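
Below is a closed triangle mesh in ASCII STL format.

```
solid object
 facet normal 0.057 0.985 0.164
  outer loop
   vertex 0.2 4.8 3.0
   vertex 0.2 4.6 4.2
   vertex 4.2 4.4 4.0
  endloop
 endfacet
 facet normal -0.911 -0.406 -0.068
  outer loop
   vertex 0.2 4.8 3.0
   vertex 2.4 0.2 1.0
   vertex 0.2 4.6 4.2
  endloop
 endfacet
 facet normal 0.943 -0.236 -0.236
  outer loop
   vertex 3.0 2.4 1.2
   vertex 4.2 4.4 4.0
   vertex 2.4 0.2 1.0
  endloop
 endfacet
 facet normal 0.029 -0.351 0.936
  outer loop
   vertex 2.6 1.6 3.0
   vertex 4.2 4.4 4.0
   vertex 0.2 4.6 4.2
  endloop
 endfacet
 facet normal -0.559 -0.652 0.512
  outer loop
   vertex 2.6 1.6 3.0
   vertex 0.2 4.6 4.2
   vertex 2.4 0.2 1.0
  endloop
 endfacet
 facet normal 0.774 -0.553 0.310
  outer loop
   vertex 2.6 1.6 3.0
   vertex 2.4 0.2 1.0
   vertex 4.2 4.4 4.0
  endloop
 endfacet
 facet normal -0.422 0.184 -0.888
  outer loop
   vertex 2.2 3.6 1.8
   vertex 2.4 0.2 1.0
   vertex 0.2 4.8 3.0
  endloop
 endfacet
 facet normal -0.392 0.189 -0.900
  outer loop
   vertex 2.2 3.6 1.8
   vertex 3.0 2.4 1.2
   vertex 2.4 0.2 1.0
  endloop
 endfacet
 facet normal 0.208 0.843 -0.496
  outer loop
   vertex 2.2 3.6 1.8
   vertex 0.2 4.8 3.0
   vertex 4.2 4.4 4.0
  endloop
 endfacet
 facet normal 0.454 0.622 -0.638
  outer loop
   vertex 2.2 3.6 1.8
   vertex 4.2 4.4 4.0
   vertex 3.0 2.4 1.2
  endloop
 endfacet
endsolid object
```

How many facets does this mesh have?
10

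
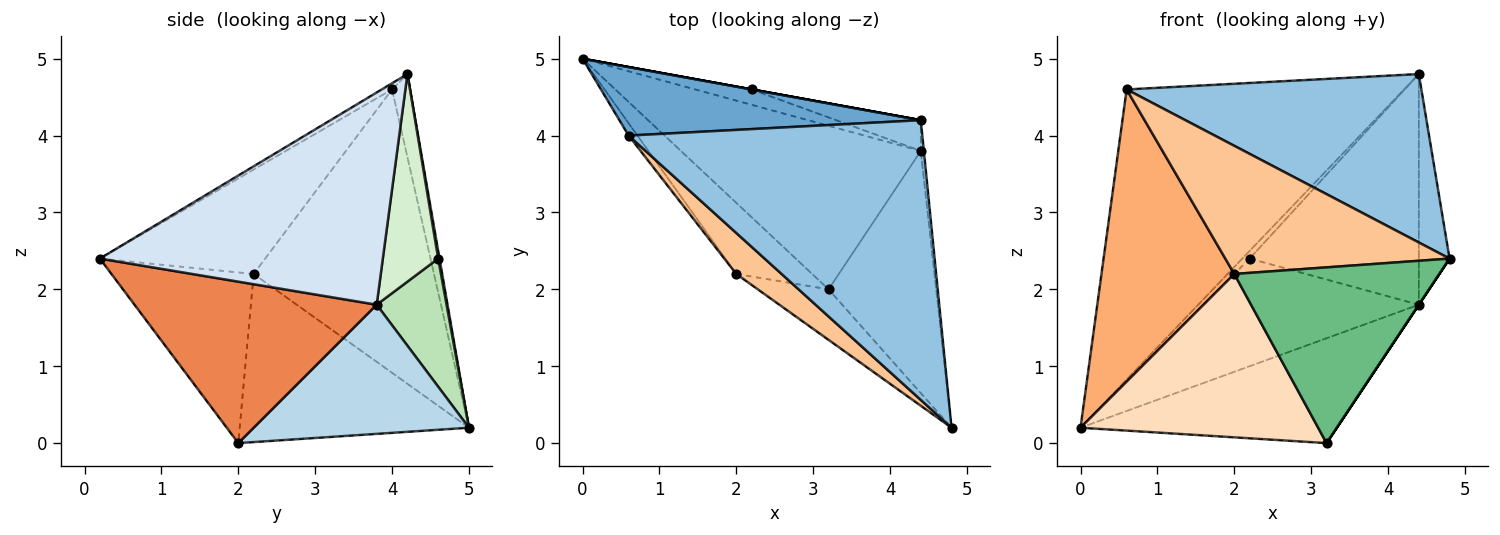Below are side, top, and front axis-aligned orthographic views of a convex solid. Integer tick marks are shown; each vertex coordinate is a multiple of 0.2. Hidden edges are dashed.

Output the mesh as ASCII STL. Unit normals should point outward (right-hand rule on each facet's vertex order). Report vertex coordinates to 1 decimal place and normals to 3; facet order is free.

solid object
 facet normal -0.063 0.971 0.229
  outer loop
   vertex 0.6 4.0 4.6
   vertex 4.4 4.2 4.8
   vertex 0.0 5.0 0.2
  endloop
 endfacet
 facet normal -0.018 -0.516 0.857
  outer loop
   vertex 0.6 4.0 4.6
   vertex 4.8 0.2 2.4
   vertex 4.4 4.2 4.8
  endloop
 endfacet
 facet normal 0.413 0.492 -0.767
  outer loop
   vertex 4.4 3.8 1.8
   vertex 3.2 2.0 0.0
   vertex 0.0 5.0 0.2
  endloop
 endfacet
 facet normal 0.994 0.108 -0.014
  outer loop
   vertex 4.4 3.8 1.8
   vertex 4.4 4.2 4.8
   vertex 4.8 0.2 2.4
  endloop
 endfacet
 facet normal 0.832 0.000 -0.555
  outer loop
   vertex 4.4 3.8 1.8
   vertex 4.8 0.2 2.4
   vertex 3.2 2.0 0.0
  endloop
 endfacet
 facet normal -0.805 -0.593 -0.025
  outer loop
   vertex 2.0 2.2 2.2
   vertex 0.6 4.0 4.6
   vertex 0.0 5.0 0.2
  endloop
 endfacet
 facet normal -0.575 -0.779 0.249
  outer loop
   vertex 2.0 2.2 2.2
   vertex 4.8 0.2 2.4
   vertex 0.6 4.0 4.6
  endloop
 endfacet
 facet normal -0.663 -0.687 -0.299
  outer loop
   vertex 2.0 2.2 2.2
   vertex 0.0 5.0 0.2
   vertex 3.2 2.0 0.0
  endloop
 endfacet
 facet normal -0.555 -0.800 -0.230
  outer loop
   vertex 2.0 2.2 2.2
   vertex 3.2 2.0 0.0
   vertex 4.8 0.2 2.4
  endloop
 endfacet
 facet normal 0.179 0.984 0.000
  outer loop
   vertex 2.2 4.6 2.4
   vertex 0.0 5.0 0.2
   vertex 4.4 4.2 4.8
  endloop
 endfacet
 facet normal 0.306 0.942 -0.135
  outer loop
   vertex 2.2 4.6 2.4
   vertex 4.4 3.8 1.8
   vertex 0.0 5.0 0.2
  endloop
 endfacet
 facet normal 0.309 0.943 -0.126
  outer loop
   vertex 2.2 4.6 2.4
   vertex 4.4 4.2 4.8
   vertex 4.4 3.8 1.8
  endloop
 endfacet
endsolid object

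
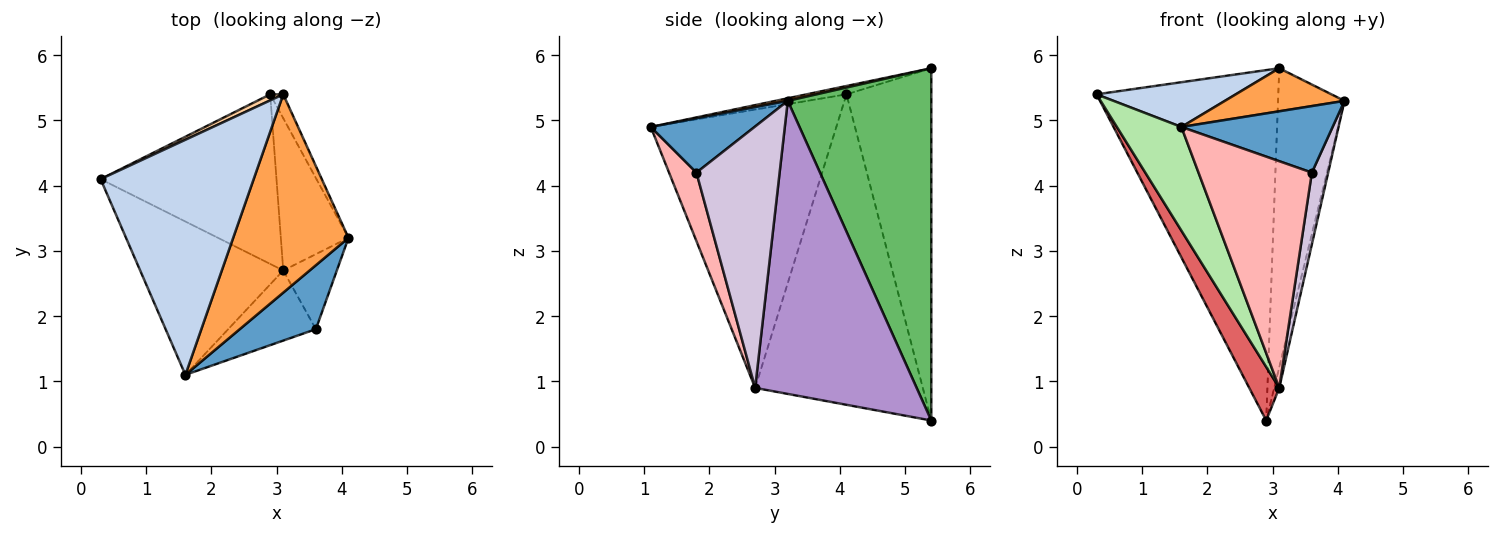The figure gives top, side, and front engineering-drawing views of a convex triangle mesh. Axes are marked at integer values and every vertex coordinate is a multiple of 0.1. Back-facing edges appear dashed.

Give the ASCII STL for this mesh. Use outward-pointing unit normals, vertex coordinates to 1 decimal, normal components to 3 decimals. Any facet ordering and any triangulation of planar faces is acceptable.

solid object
 facet normal 0.444 -0.646 0.621
  outer loop
   vertex 3.6 1.8 4.2
   vertex 4.1 3.2 5.3
   vertex 1.6 1.1 4.9
  endloop
 endfacet
 facet normal -0.053 -0.187 0.981
  outer loop
   vertex 3.1 5.4 5.8
   vertex 0.3 4.1 5.4
   vertex 1.6 1.1 4.9
  endloop
 endfacet
 facet normal 0.022 -0.212 0.977
  outer loop
   vertex 3.1 5.4 5.8
   vertex 1.6 1.1 4.9
   vertex 4.1 3.2 5.3
  endloop
 endfacet
 facet normal -0.423 0.906 0.016
  outer loop
   vertex 3.1 5.4 5.8
   vertex 2.9 5.4 0.4
   vertex 0.3 4.1 5.4
  endloop
 endfacet
 facet normal 0.907 0.420 -0.034
  outer loop
   vertex 3.1 5.4 5.8
   vertex 4.1 3.2 5.3
   vertex 2.9 5.4 0.4
  endloop
 endfacet
 facet normal -0.850 -0.295 -0.437
  outer loop
   vertex 3.1 2.7 0.9
   vertex 1.6 1.1 4.9
   vertex 0.3 4.1 5.4
  endloop
 endfacet
 facet normal -0.860 -0.154 -0.487
  outer loop
   vertex 3.1 2.7 0.9
   vertex 0.3 4.1 5.4
   vertex 2.9 5.4 0.4
  endloop
 endfacet
 facet normal 0.225 -0.931 -0.288
  outer loop
   vertex 3.1 2.7 0.9
   vertex 3.6 1.8 4.2
   vertex 1.6 1.1 4.9
  endloop
 endfacet
 facet normal 0.974 0.031 -0.225
  outer loop
   vertex 3.1 2.7 0.9
   vertex 2.9 5.4 0.4
   vertex 4.1 3.2 5.3
  endloop
 endfacet
 facet normal 0.962 -0.189 -0.197
  outer loop
   vertex 3.1 2.7 0.9
   vertex 4.1 3.2 5.3
   vertex 3.6 1.8 4.2
  endloop
 endfacet
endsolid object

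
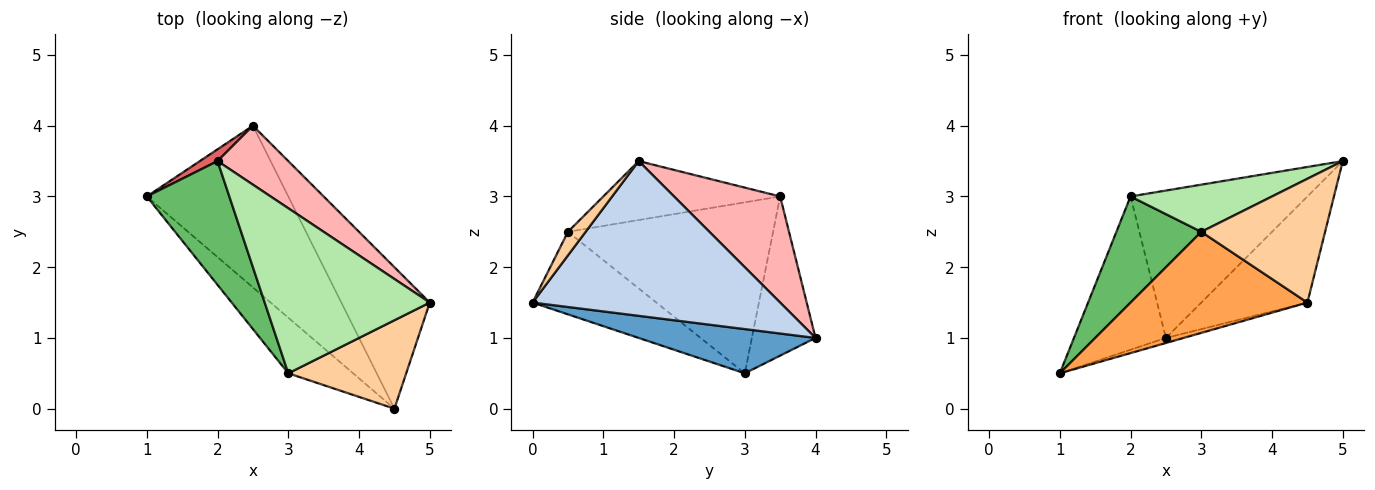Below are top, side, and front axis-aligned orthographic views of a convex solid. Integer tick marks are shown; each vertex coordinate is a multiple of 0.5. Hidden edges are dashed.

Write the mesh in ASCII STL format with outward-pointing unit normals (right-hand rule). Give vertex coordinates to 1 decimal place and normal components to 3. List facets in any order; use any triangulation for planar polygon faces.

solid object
 facet normal 0.298 0.030 -0.954
  outer loop
   vertex 2.5 4.0 1.0
   vertex 4.5 0.0 1.5
   vertex 1.0 3.0 0.5
  endloop
 endfacet
 facet normal 0.814 0.349 -0.465
  outer loop
   vertex 2.5 4.0 1.0
   vertex 5.0 1.5 3.5
   vertex 4.5 0.0 1.5
  endloop
 endfacet
 facet normal -0.523 -0.747 -0.411
  outer loop
   vertex 3.0 0.5 2.5
   vertex 1.0 3.0 0.5
   vertex 4.5 0.0 1.5
  endloop
 endfacet
 facet normal 0.115 -0.808 0.577
  outer loop
   vertex 3.0 0.5 2.5
   vertex 4.5 0.0 1.5
   vertex 5.0 1.5 3.5
  endloop
 endfacet
 facet normal -0.844 -0.349 0.407
  outer loop
   vertex 2.0 3.5 3.0
   vertex 1.0 3.0 0.5
   vertex 3.0 0.5 2.5
  endloop
 endfacet
 facet normal -0.325 -0.260 0.909
  outer loop
   vertex 2.0 3.5 3.0
   vertex 3.0 0.5 2.5
   vertex 5.0 1.5 3.5
  endloop
 endfacet
 facet normal -0.568 0.821 0.063
  outer loop
   vertex 2.0 3.5 3.0
   vertex 2.5 4.0 1.0
   vertex 1.0 3.0 0.5
  endloop
 endfacet
 facet normal 0.487 0.811 0.324
  outer loop
   vertex 2.0 3.5 3.0
   vertex 5.0 1.5 3.5
   vertex 2.5 4.0 1.0
  endloop
 endfacet
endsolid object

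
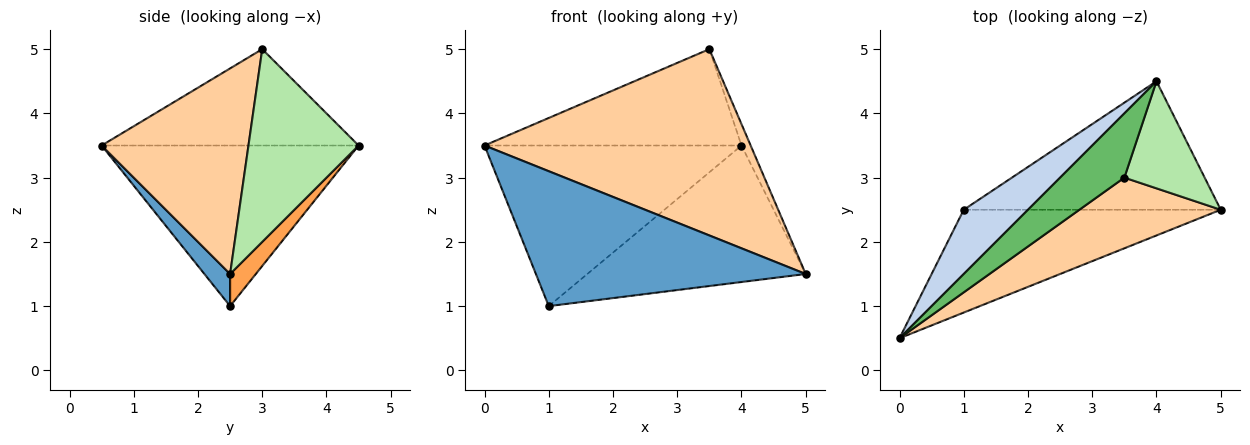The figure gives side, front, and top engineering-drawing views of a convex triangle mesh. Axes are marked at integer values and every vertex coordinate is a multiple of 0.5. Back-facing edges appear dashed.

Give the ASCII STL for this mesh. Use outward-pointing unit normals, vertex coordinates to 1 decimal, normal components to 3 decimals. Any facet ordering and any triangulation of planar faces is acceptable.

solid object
 facet normal 0.076 -0.793 -0.604
  outer loop
   vertex 1.0 2.5 1.0
   vertex 5.0 2.5 1.5
   vertex 0.0 0.5 3.5
  endloop
 endfacet
 facet normal -0.680 0.680 0.272
  outer loop
   vertex 1.0 2.5 1.0
   vertex 0.0 0.5 3.5
   vertex 4.0 4.5 3.5
  endloop
 endfacet
 facet normal 0.085 0.726 -0.683
  outer loop
   vertex 1.0 2.5 1.0
   vertex 4.0 4.5 3.5
   vertex 5.0 2.5 1.5
  endloop
 endfacet
 facet normal 0.458 -0.831 0.315
  outer loop
   vertex 3.5 3.0 5.0
   vertex 0.0 0.5 3.5
   vertex 5.0 2.5 1.5
  endloop
 endfacet
 facet normal -0.640 0.640 0.426
  outer loop
   vertex 3.5 3.0 5.0
   vertex 4.0 4.5 3.5
   vertex 0.0 0.5 3.5
  endloop
 endfacet
 facet normal 0.920 0.077 0.383
  outer loop
   vertex 3.5 3.0 5.0
   vertex 5.0 2.5 1.5
   vertex 4.0 4.5 3.5
  endloop
 endfacet
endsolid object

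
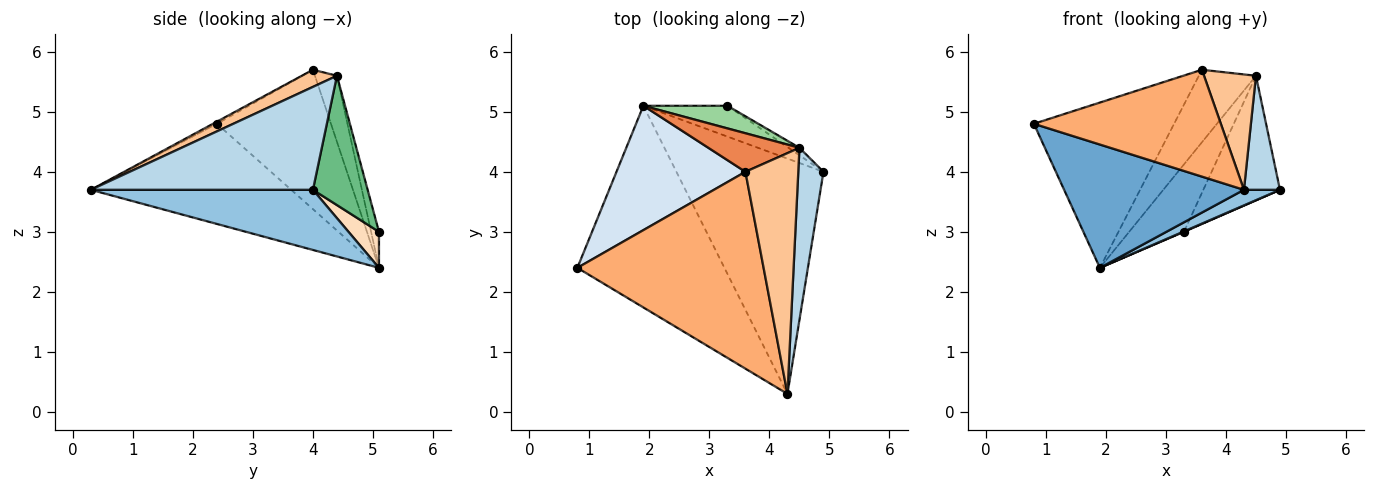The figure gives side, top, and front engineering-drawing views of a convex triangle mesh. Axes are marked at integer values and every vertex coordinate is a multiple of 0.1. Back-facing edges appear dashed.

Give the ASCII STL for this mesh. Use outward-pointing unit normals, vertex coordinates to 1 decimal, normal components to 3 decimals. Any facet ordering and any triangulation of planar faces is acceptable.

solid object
 facet normal -0.502 -0.451 -0.738
  outer loop
   vertex 1.9 5.1 2.4
   vertex 4.3 0.3 3.7
   vertex 0.8 2.4 4.8
  endloop
 endfacet
 facet normal 0.378 -0.061 -0.924
  outer loop
   vertex 1.9 5.1 2.4
   vertex 4.9 4.0 3.7
   vertex 4.3 0.3 3.7
  endloop
 endfacet
 facet normal 0.960 -0.156 0.235
  outer loop
   vertex 4.5 4.4 5.6
   vertex 4.3 0.3 3.7
   vertex 4.9 4.0 3.7
  endloop
 endfacet
 facet normal -0.545 0.670 0.504
  outer loop
   vertex 3.6 4.0 5.7
   vertex 1.9 5.1 2.4
   vertex 0.8 2.4 4.8
  endloop
 endfacet
 facet normal -0.322 0.836 0.445
  outer loop
   vertex 3.6 4.0 5.7
   vertex 4.5 4.4 5.6
   vertex 1.9 5.1 2.4
  endloop
 endfacet
 facet normal -0.010 -0.477 0.879
  outer loop
   vertex 3.6 4.0 5.7
   vertex 0.8 2.4 4.8
   vertex 4.3 0.3 3.7
  endloop
 endfacet
 facet normal 0.281 -0.415 0.866
  outer loop
   vertex 3.6 4.0 5.7
   vertex 4.3 0.3 3.7
   vertex 4.5 4.4 5.6
  endloop
 endfacet
 facet normal 0.394 -0.012 -0.919
  outer loop
   vertex 3.3 5.1 3.0
   vertex 4.9 4.0 3.7
   vertex 1.9 5.1 2.4
  endloop
 endfacet
 facet normal 0.580 0.813 -0.049
  outer loop
   vertex 3.3 5.1 3.0
   vertex 4.5 4.4 5.6
   vertex 4.9 4.0 3.7
  endloop
 endfacet
 facet normal -0.135 0.939 0.315
  outer loop
   vertex 3.3 5.1 3.0
   vertex 1.9 5.1 2.4
   vertex 4.5 4.4 5.6
  endloop
 endfacet
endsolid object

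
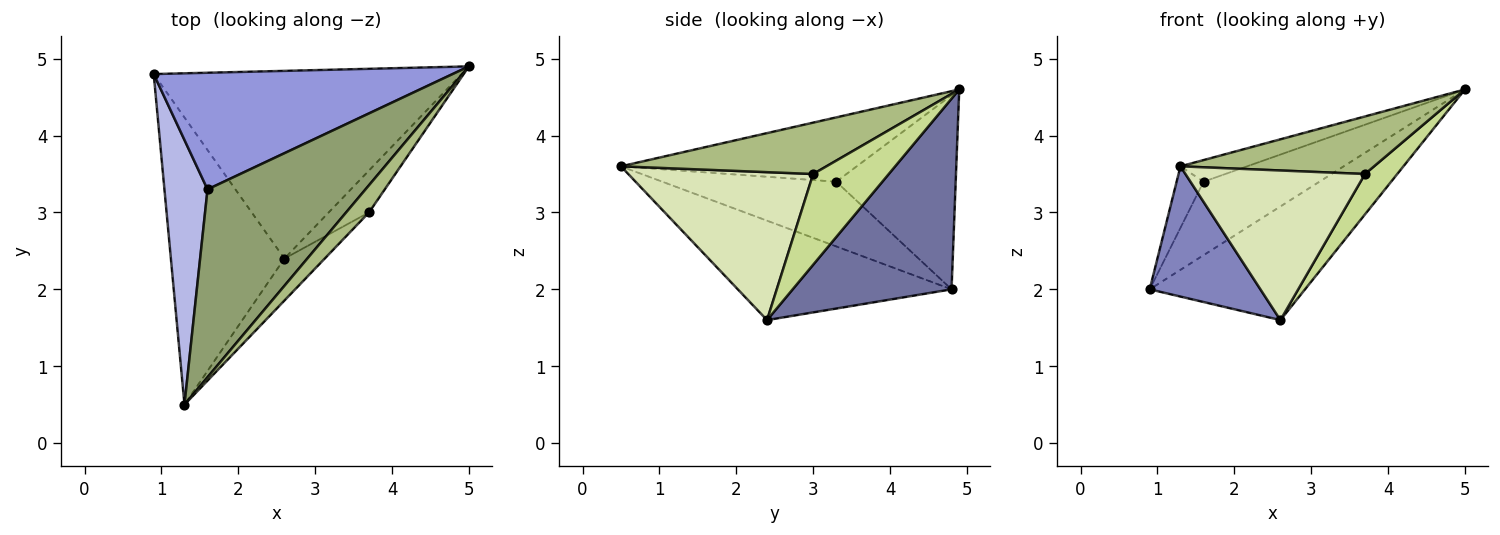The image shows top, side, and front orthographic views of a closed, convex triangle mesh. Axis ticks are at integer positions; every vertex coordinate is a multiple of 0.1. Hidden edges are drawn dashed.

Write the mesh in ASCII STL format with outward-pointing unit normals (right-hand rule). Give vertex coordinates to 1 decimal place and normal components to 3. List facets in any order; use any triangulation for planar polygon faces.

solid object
 facet normal 0.468 0.458 -0.756
  outer loop
   vertex 2.6 2.4 1.6
   vertex 0.9 4.8 2.0
   vertex 5.0 4.9 4.6
  endloop
 endfacet
 facet normal -0.623 -0.323 -0.712
  outer loop
   vertex 2.6 2.4 1.6
   vertex 1.3 0.5 3.6
   vertex 0.9 4.8 2.0
  endloop
 endfacet
 facet normal -0.482 0.467 0.741
  outer loop
   vertex 1.6 3.3 3.4
   vertex 5.0 4.9 4.6
   vertex 0.9 4.8 2.0
  endloop
 endfacet
 facet normal -0.826 0.128 0.550
  outer loop
   vertex 1.6 3.3 3.4
   vertex 0.9 4.8 2.0
   vertex 1.3 0.5 3.6
  endloop
 endfacet
 facet normal -0.375 0.106 0.921
  outer loop
   vertex 1.6 3.3 3.4
   vertex 1.3 0.5 3.6
   vertex 5.0 4.9 4.6
  endloop
 endfacet
 facet normal 0.692 -0.652 0.308
  outer loop
   vertex 3.7 3.0 3.5
   vertex 5.0 4.9 4.6
   vertex 1.3 0.5 3.6
  endloop
 endfacet
 facet normal 0.851 -0.364 -0.378
  outer loop
   vertex 3.7 3.0 3.5
   vertex 2.6 2.4 1.6
   vertex 5.0 4.9 4.6
  endloop
 endfacet
 facet normal 0.704 -0.684 -0.192
  outer loop
   vertex 3.7 3.0 3.5
   vertex 1.3 0.5 3.6
   vertex 2.6 2.4 1.6
  endloop
 endfacet
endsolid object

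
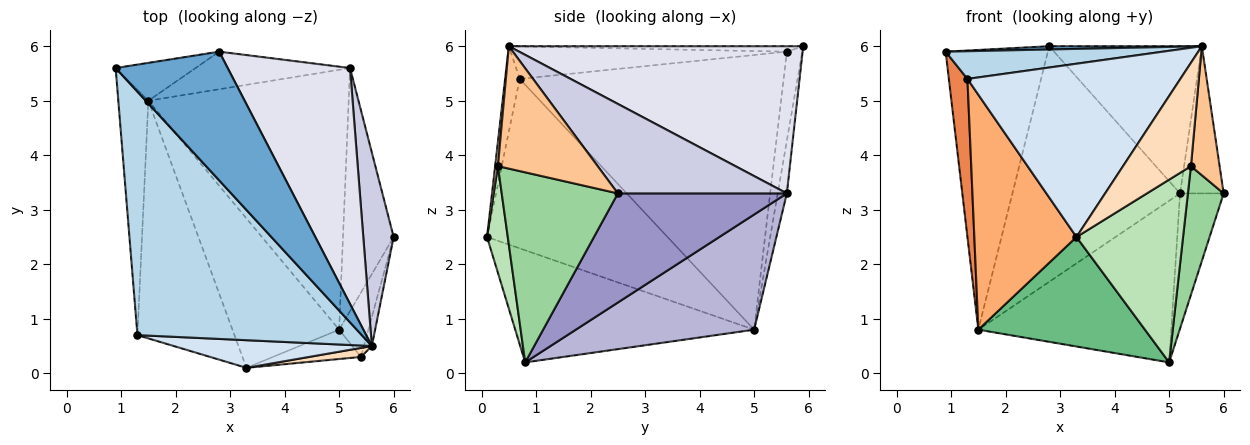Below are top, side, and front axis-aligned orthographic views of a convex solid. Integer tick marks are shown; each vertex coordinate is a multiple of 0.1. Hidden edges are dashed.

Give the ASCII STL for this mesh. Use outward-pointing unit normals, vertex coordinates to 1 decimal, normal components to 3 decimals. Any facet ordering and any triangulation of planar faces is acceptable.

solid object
 facet normal -0.049 -0.025 0.999
  outer loop
   vertex 2.8 5.9 6.0
   vertex 0.9 5.6 5.9
   vertex 5.6 0.5 6.0
  endloop
 endfacet
 facet normal -0.148 0.980 -0.133
  outer loop
   vertex 2.8 5.9 6.0
   vertex 1.5 5.0 0.8
   vertex 0.9 5.6 5.9
  endloop
 endfacet
 facet normal -0.142 -0.112 0.983
  outer loop
   vertex 1.3 0.7 5.4
   vertex 5.6 0.5 6.0
   vertex 0.9 5.6 5.9
  endloop
 endfacet
 facet normal -0.068 -0.985 0.157
  outer loop
   vertex 1.3 0.7 5.4
   vertex 3.3 0.1 2.5
   vertex 5.6 0.5 6.0
  endloop
 endfacet
 facet normal -0.992 -0.070 -0.108
  outer loop
   vertex 1.3 0.7 5.4
   vertex 0.9 5.6 5.9
   vertex 1.5 5.0 0.8
  endloop
 endfacet
 facet normal -0.779 -0.441 -0.446
  outer loop
   vertex 1.3 0.7 5.4
   vertex 1.5 5.0 0.8
   vertex 3.3 0.1 2.5
  endloop
 endfacet
 facet normal 0.959 -0.276 -0.062
  outer loop
   vertex 5.4 0.3 3.8
   vertex 6.0 2.5 3.3
   vertex 5.6 0.5 6.0
  endloop
 endfacet
 facet normal 0.041 -0.995 0.087
  outer loop
   vertex 5.4 0.3 3.8
   vertex 5.6 0.5 6.0
   vertex 3.3 0.1 2.5
  endloop
 endfacet
 facet normal -0.647 -0.451 -0.615
  outer loop
   vertex 5.0 0.8 0.2
   vertex 3.3 0.1 2.5
   vertex 1.5 5.0 0.8
  endloop
 endfacet
 facet normal 0.946 -0.291 -0.145
  outer loop
   vertex 5.0 0.8 0.2
   vertex 6.0 2.5 3.3
   vertex 5.4 0.3 3.8
  endloop
 endfacet
 facet normal 0.189 -0.970 -0.156
  outer loop
   vertex 5.0 0.8 0.2
   vertex 5.4 0.3 3.8
   vertex 3.3 0.1 2.5
  endloop
 endfacet
 facet normal -0.054 0.986 -0.157
  outer loop
   vertex 5.2 5.6 3.3
   vertex 1.5 5.0 0.8
   vertex 2.8 5.9 6.0
  endloop
 endfacet
 facet normal 0.883 0.228 -0.410
  outer loop
   vertex 5.2 5.6 3.3
   vertex 6.0 2.5 3.3
   vertex 5.0 0.8 0.2
  endloop
 endfacet
 facet normal 0.439 0.475 -0.763
  outer loop
   vertex 5.2 5.6 3.3
   vertex 5.0 0.8 0.2
   vertex 1.5 5.0 0.8
  endloop
 endfacet
 facet normal 0.920 0.237 0.312
  outer loop
   vertex 5.2 5.6 3.3
   vertex 5.6 0.5 6.0
   vertex 6.0 2.5 3.3
  endloop
 endfacet
 facet normal 0.714 0.370 0.594
  outer loop
   vertex 5.2 5.6 3.3
   vertex 2.8 5.9 6.0
   vertex 5.6 0.5 6.0
  endloop
 endfacet
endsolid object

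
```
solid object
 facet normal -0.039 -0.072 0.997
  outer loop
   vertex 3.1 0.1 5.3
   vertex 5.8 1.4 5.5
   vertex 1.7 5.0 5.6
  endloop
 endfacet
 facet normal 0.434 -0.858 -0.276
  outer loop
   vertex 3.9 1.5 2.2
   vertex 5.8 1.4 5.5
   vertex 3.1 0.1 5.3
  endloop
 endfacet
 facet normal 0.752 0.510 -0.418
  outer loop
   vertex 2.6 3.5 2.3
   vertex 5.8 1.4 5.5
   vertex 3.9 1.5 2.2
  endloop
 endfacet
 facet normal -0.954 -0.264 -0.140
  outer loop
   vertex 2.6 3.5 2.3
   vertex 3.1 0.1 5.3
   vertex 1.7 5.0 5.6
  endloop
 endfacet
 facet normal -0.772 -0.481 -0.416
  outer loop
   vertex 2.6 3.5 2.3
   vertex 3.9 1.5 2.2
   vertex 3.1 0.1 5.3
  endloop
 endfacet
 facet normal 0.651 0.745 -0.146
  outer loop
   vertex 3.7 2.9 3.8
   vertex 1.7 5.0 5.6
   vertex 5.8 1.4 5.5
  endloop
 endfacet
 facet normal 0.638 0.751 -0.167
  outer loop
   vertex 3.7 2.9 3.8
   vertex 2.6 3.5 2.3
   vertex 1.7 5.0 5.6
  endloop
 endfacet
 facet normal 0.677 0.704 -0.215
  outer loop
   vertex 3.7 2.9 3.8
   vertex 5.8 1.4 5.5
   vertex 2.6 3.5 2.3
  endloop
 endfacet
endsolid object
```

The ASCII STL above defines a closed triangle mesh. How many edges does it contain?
12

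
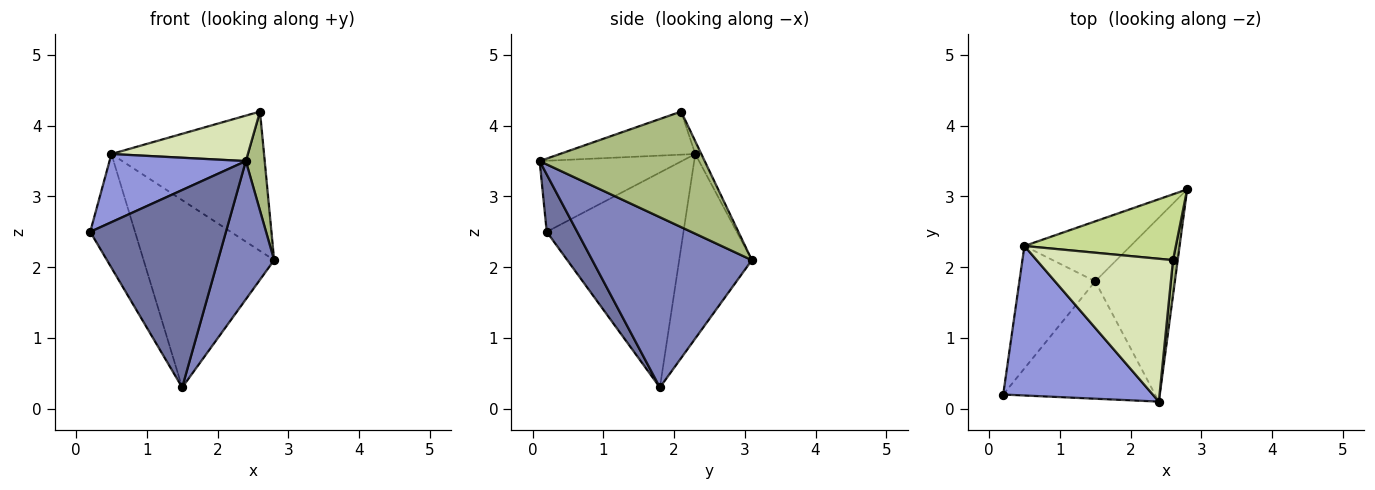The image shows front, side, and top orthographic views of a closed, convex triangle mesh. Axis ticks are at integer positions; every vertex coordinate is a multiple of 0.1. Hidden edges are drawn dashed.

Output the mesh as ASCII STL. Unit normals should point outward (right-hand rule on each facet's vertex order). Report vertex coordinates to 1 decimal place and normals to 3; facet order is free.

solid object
 facet normal 0.190 -0.844 -0.502
  outer loop
   vertex 1.5 1.8 0.3
   vertex 2.4 0.1 3.5
   vertex 0.2 0.2 2.5
  endloop
 endfacet
 facet normal 0.863 -0.304 -0.404
  outer loop
   vertex 1.5 1.8 0.3
   vertex 2.8 3.1 2.1
   vertex 2.4 0.1 3.5
  endloop
 endfacet
 facet normal -0.397 -0.381 0.835
  outer loop
   vertex 0.5 2.3 3.6
   vertex 0.2 0.2 2.5
   vertex 2.4 0.1 3.5
  endloop
 endfacet
 facet normal -0.901 0.295 -0.318
  outer loop
   vertex 0.5 2.3 3.6
   vertex 1.5 1.8 0.3
   vertex 0.2 0.2 2.5
  endloop
 endfacet
 facet normal -0.468 0.841 -0.269
  outer loop
   vertex 0.5 2.3 3.6
   vertex 2.8 3.1 2.1
   vertex 1.5 1.8 0.3
  endloop
 endfacet
 facet normal 0.993 -0.113 0.041
  outer loop
   vertex 2.6 2.1 4.2
   vertex 2.4 0.1 3.5
   vertex 2.8 3.1 2.1
  endloop
 endfacet
 facet normal -0.036 0.904 0.427
  outer loop
   vertex 2.6 2.1 4.2
   vertex 2.8 3.1 2.1
   vertex 0.5 2.3 3.6
  endloop
 endfacet
 facet normal -0.288 -0.291 0.912
  outer loop
   vertex 2.6 2.1 4.2
   vertex 0.5 2.3 3.6
   vertex 2.4 0.1 3.5
  endloop
 endfacet
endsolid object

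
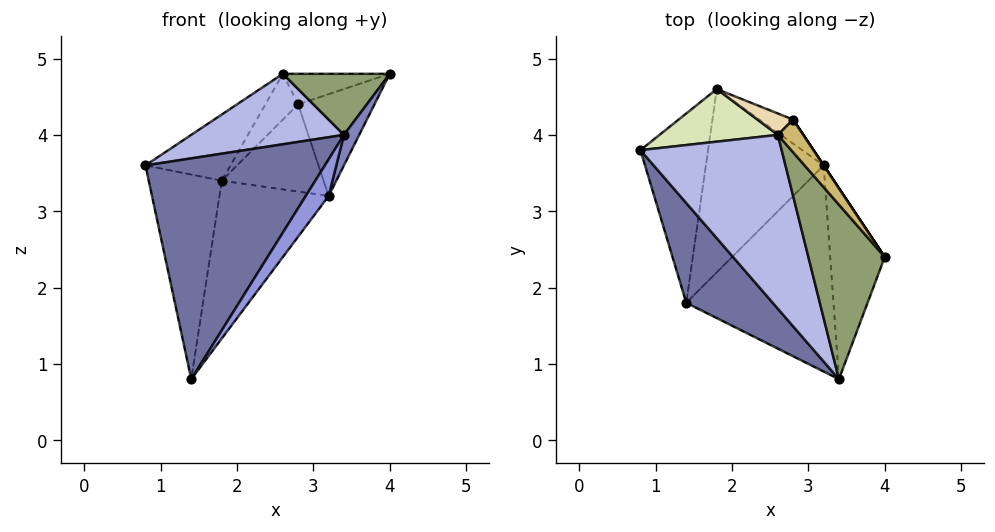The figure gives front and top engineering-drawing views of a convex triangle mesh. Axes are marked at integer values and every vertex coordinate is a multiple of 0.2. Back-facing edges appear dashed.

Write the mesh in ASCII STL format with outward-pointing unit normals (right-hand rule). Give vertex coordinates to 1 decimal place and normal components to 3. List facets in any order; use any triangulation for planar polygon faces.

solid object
 facet normal -0.744 -0.608 0.275
  outer loop
   vertex 1.4 1.8 0.8
   vertex 3.4 0.8 4.0
   vertex 0.8 3.8 3.6
  endloop
 endfacet
 facet normal 0.867 -0.079 -0.492
  outer loop
   vertex 3.2 3.6 3.2
   vertex 4.0 2.4 4.8
   vertex 3.4 0.8 4.0
  endloop
 endfacet
 facet normal 0.830 -0.098 -0.549
  outer loop
   vertex 3.2 3.6 3.2
   vertex 3.4 0.8 4.0
   vertex 1.4 1.8 0.8
  endloop
 endfacet
 facet normal -0.499 -0.326 0.803
  outer loop
   vertex 2.6 4.0 4.8
   vertex 0.8 3.8 3.6
   vertex 3.4 0.8 4.0
  endloop
 endfacet
 facet normal -0.353 -0.309 0.883
  outer loop
   vertex 2.6 4.0 4.8
   vertex 3.4 0.8 4.0
   vertex 4.0 2.4 4.8
  endloop
 endfacet
 facet normal -0.586 0.595 -0.550
  outer loop
   vertex 1.8 4.6 3.4
   vertex 1.4 1.8 0.8
   vertex 0.8 3.8 3.6
  endloop
 endfacet
 facet normal 0.337 0.614 -0.713
  outer loop
   vertex 1.8 4.6 3.4
   vertex 3.2 3.6 3.2
   vertex 1.4 1.8 0.8
  endloop
 endfacet
 facet normal -0.449 0.700 0.556
  outer loop
   vertex 1.8 4.6 3.4
   vertex 0.8 3.8 3.6
   vertex 2.6 4.0 4.8
  endloop
 endfacet
 facet normal 0.832 0.555 0.000
  outer loop
   vertex 2.8 4.2 4.4
   vertex 4.0 2.4 4.8
   vertex 3.2 3.6 3.2
  endloop
 endfacet
 facet normal 0.615 0.538 0.576
  outer loop
   vertex 2.8 4.2 4.4
   vertex 2.6 4.0 4.8
   vertex 4.0 2.4 4.8
  endloop
 endfacet
 facet normal 0.545 0.808 -0.222
  outer loop
   vertex 2.8 4.2 4.4
   vertex 3.2 3.6 3.2
   vertex 1.8 4.6 3.4
  endloop
 endfacet
 facet normal -0.060 0.905 0.422
  outer loop
   vertex 2.8 4.2 4.4
   vertex 1.8 4.6 3.4
   vertex 2.6 4.0 4.8
  endloop
 endfacet
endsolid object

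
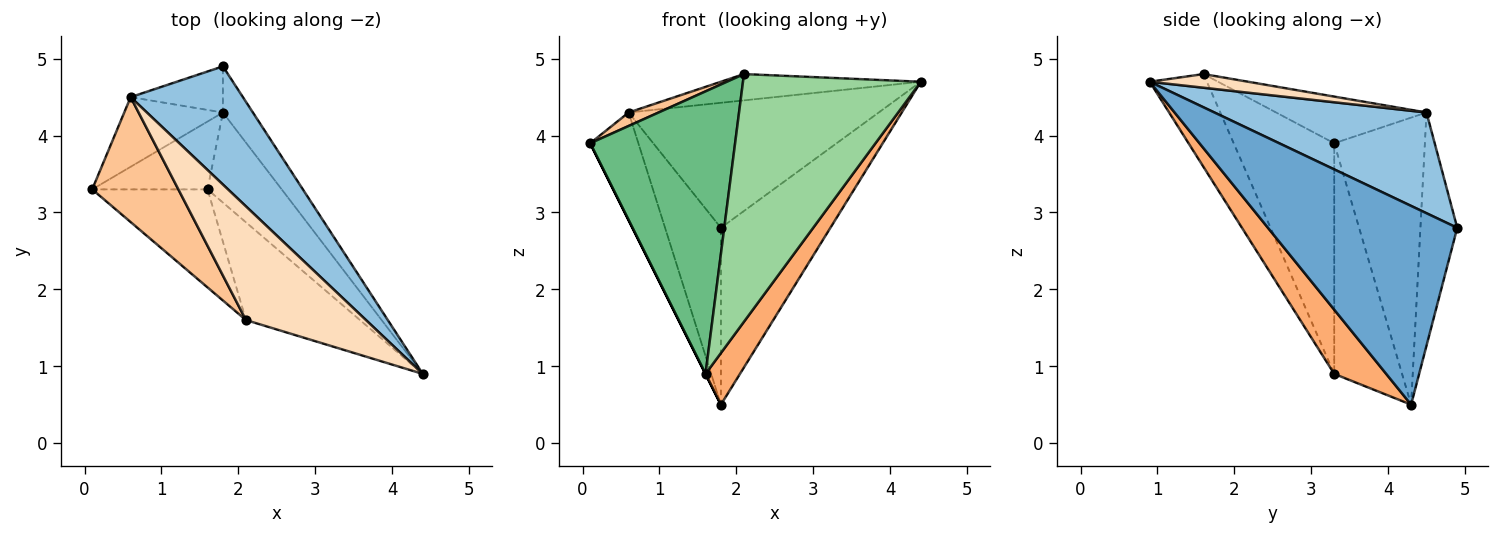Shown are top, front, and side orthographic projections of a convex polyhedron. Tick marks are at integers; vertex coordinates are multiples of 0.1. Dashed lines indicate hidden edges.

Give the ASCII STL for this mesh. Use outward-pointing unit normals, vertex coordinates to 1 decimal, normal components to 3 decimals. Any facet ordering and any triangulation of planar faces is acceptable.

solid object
 facet normal 0.858 0.496 -0.130
  outer loop
   vertex 1.8 4.3 0.5
   vertex 1.8 4.9 2.8
   vertex 4.4 0.9 4.7
  endloop
 endfacet
 facet normal 0.525 0.619 0.585
  outer loop
   vertex 0.6 4.5 4.3
   vertex 4.4 0.9 4.7
   vertex 1.8 4.9 2.8
  endloop
 endfacet
 facet normal -0.845 0.449 -0.290
  outer loop
   vertex 0.6 4.5 4.3
   vertex 1.8 4.3 0.5
   vertex 0.1 3.3 3.9
  endloop
 endfacet
 facet normal -0.538 0.816 -0.213
  outer loop
   vertex 0.6 4.5 4.3
   vertex 1.8 4.9 2.8
   vertex 1.8 4.3 0.5
  endloop
 endfacet
 facet normal -0.894 0.000 -0.447
  outer loop
   vertex 1.6 3.3 0.9
   vertex 0.1 3.3 3.9
   vertex 1.8 4.3 0.5
  endloop
 endfacet
 facet normal 0.601 -0.398 -0.694
  outer loop
   vertex 1.6 3.3 0.9
   vertex 1.8 4.3 0.5
   vertex 4.4 0.9 4.7
  endloop
 endfacet
 facet normal -0.474 -0.094 0.875
  outer loop
   vertex 2.1 1.6 4.8
   vertex 0.6 4.5 4.3
   vertex 0.1 3.3 3.9
  endloop
 endfacet
 facet normal 0.110 0.224 0.968
  outer loop
   vertex 2.1 1.6 4.8
   vertex 4.4 0.9 4.7
   vertex 0.6 4.5 4.3
  endloop
 endfacet
 facet normal -0.548 -0.790 -0.274
  outer loop
   vertex 2.1 1.6 4.8
   vertex 0.1 3.3 3.9
   vertex 1.6 3.3 0.9
  endloop
 endfacet
 facet normal -0.287 -0.891 -0.352
  outer loop
   vertex 2.1 1.6 4.8
   vertex 1.6 3.3 0.9
   vertex 4.4 0.9 4.7
  endloop
 endfacet
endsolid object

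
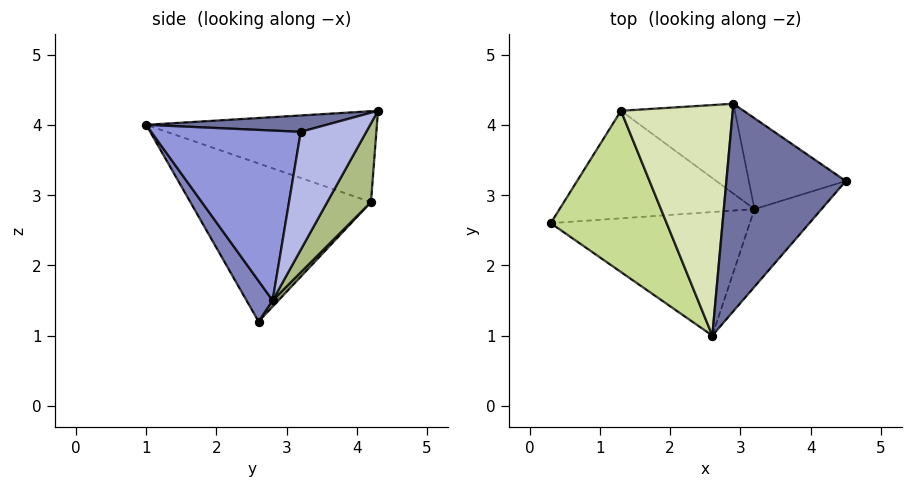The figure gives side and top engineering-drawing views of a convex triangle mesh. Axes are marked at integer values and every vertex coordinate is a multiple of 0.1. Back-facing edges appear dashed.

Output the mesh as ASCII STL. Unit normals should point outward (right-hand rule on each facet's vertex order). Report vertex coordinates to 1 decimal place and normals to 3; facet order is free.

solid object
 facet normal 0.136 -0.072 0.988
  outer loop
   vertex 2.9 4.3 4.2
   vertex 2.6 1.0 4.0
   vertex 4.5 3.2 3.9
  endloop
 endfacet
 facet normal 0.115 -0.819 -0.562
  outer loop
   vertex 3.2 2.8 1.5
   vertex 2.6 1.0 4.0
   vertex 0.3 2.6 1.2
  endloop
 endfacet
 facet normal 0.719 -0.634 -0.284
  outer loop
   vertex 3.2 2.8 1.5
   vertex 4.5 3.2 3.9
   vertex 2.6 1.0 4.0
  endloop
 endfacet
 facet normal 0.472 0.792 -0.388
  outer loop
   vertex 3.2 2.8 1.5
   vertex 2.9 4.3 4.2
   vertex 4.5 3.2 3.9
  endloop
 endfacet
 facet normal 0.022 0.722 -0.692
  outer loop
   vertex 1.3 4.2 2.9
   vertex 3.2 2.8 1.5
   vertex 0.3 2.6 1.2
  endloop
 endfacet
 facet normal 0.302 0.847 -0.437
  outer loop
   vertex 1.3 4.2 2.9
   vertex 2.9 4.3 4.2
   vertex 3.2 2.8 1.5
  endloop
 endfacet
 facet normal -0.800 -0.123 0.587
  outer loop
   vertex 1.3 4.2 2.9
   vertex 0.3 2.6 1.2
   vertex 2.6 1.0 4.0
  endloop
 endfacet
 facet normal -0.631 0.010 0.776
  outer loop
   vertex 1.3 4.2 2.9
   vertex 2.6 1.0 4.0
   vertex 2.9 4.3 4.2
  endloop
 endfacet
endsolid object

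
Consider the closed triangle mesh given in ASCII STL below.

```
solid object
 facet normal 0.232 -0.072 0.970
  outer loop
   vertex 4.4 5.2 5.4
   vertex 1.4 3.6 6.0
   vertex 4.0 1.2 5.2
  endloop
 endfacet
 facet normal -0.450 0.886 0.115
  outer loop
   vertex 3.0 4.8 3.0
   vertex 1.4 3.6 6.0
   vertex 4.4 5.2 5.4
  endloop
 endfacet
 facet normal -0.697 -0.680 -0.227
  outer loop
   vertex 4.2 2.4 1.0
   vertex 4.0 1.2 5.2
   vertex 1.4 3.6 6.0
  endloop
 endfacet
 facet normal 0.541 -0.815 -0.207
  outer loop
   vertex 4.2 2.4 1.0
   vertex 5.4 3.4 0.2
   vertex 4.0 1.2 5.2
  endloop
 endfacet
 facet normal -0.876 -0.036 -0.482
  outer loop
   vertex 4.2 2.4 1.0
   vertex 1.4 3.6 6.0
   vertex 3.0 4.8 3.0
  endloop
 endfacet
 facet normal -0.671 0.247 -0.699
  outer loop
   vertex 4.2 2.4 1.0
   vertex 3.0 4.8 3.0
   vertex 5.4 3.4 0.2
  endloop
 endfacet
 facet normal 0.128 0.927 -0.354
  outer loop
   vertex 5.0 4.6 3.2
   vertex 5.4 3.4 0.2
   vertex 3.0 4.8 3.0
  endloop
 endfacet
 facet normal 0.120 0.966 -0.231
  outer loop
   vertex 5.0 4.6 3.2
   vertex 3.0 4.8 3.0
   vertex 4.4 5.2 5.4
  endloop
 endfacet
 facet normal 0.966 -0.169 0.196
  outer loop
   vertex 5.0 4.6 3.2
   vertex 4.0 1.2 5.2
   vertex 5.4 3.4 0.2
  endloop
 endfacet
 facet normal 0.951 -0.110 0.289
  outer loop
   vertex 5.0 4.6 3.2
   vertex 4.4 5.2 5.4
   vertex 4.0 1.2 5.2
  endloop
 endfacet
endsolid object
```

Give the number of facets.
10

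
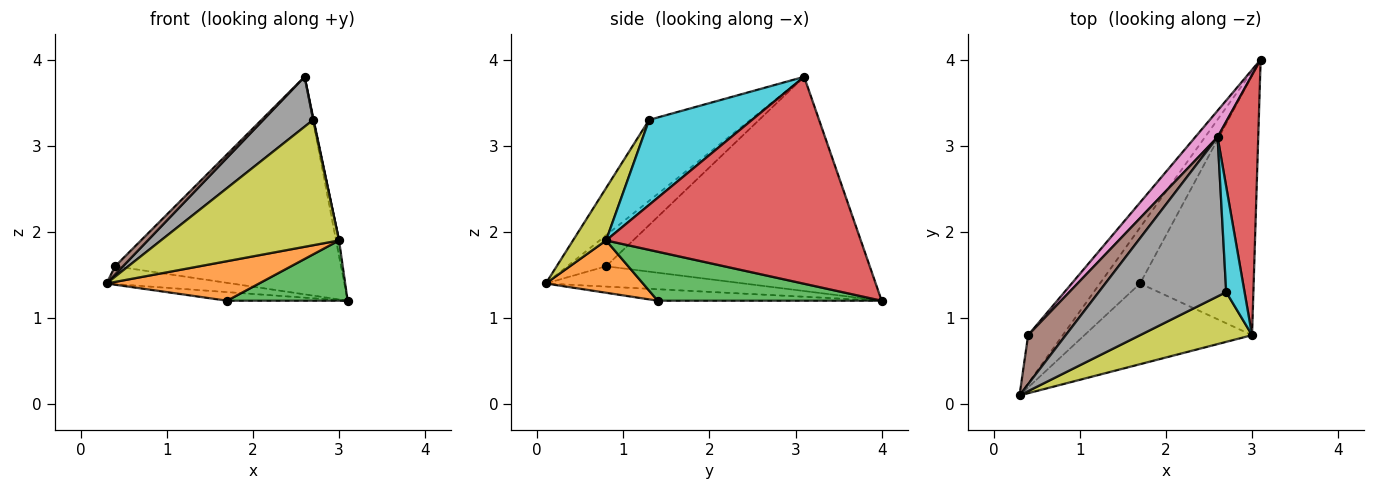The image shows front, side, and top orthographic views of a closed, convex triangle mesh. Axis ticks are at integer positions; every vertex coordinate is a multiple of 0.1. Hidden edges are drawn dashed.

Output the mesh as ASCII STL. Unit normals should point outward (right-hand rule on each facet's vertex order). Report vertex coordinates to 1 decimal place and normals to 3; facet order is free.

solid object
 facet normal -0.272 0.146 -0.951
  outer loop
   vertex 1.7 1.4 1.2
   vertex 0.3 0.1 1.4
   vertex 3.1 4.0 1.2
  endloop
 endfacet
 facet normal 0.270 -0.424 -0.865
  outer loop
   vertex 3.0 0.8 1.9
   vertex 0.3 0.1 1.4
   vertex 1.7 1.4 1.2
  endloop
 endfacet
 facet normal 0.387 -0.209 -0.898
  outer loop
   vertex 3.0 0.8 1.9
   vertex 1.7 1.4 1.2
   vertex 3.1 4.0 1.2
  endloop
 endfacet
 facet normal 0.981 0.011 0.193
  outer loop
   vertex 3.0 0.8 1.9
   vertex 3.1 4.0 1.2
   vertex 2.6 3.1 3.8
  endloop
 endfacet
 facet normal -0.482 0.304 -0.822
  outer loop
   vertex 0.4 0.8 1.6
   vertex 3.1 4.0 1.2
   vertex 0.3 0.1 1.4
  endloop
 endfacet
 facet normal -0.631 -0.129 0.765
  outer loop
   vertex 0.4 0.8 1.6
   vertex 0.3 0.1 1.4
   vertex 2.6 3.1 3.8
  endloop
 endfacet
 facet normal -0.757 0.649 0.079
  outer loop
   vertex 0.4 0.8 1.6
   vertex 2.6 3.1 3.8
   vertex 3.1 4.0 1.2
  endloop
 endfacet
 facet normal -0.518 -0.255 0.816
  outer loop
   vertex 2.7 1.3 3.3
   vertex 2.6 3.1 3.8
   vertex 0.3 0.1 1.4
  endloop
 endfacet
 facet normal 0.170 -0.916 0.364
  outer loop
   vertex 2.7 1.3 3.3
   vertex 0.3 0.1 1.4
   vertex 3.0 0.8 1.9
  endloop
 endfacet
 facet normal 0.977 -0.004 0.211
  outer loop
   vertex 2.7 1.3 3.3
   vertex 3.0 0.8 1.9
   vertex 2.6 3.1 3.8
  endloop
 endfacet
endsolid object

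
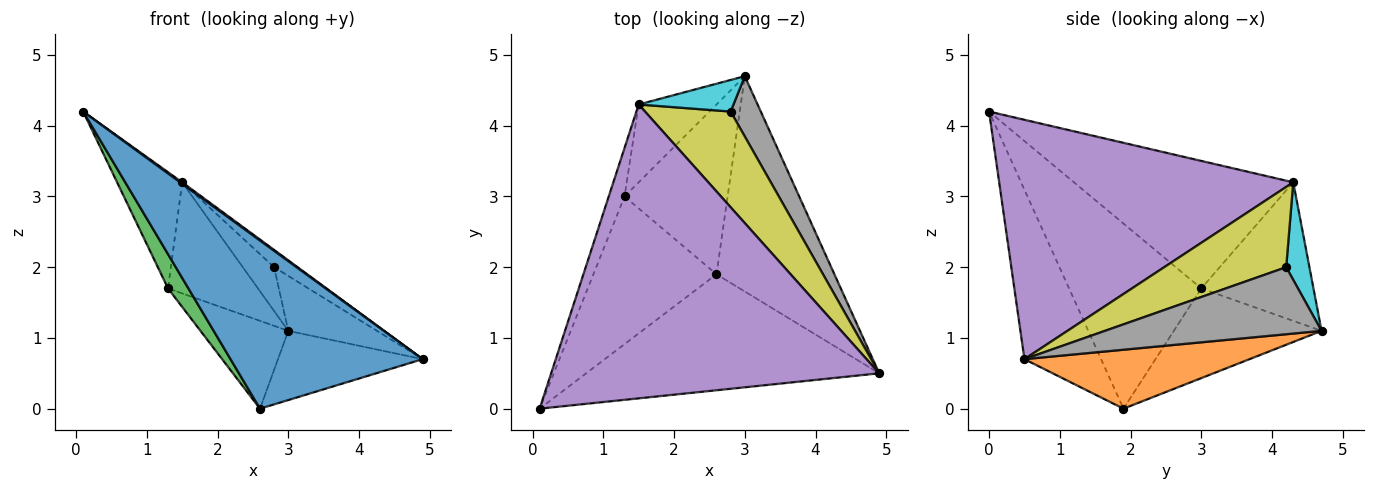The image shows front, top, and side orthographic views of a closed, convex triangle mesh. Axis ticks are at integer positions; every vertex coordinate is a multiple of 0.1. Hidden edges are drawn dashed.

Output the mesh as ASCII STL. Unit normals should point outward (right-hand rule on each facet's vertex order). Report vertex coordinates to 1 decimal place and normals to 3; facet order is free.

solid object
 facet normal -0.312 -0.782 -0.539
  outer loop
   vertex 2.6 1.9 0.0
   vertex 4.9 0.5 0.7
   vertex 0.1 0.0 4.2
  endloop
 endfacet
 facet normal 0.430 0.276 -0.860
  outer loop
   vertex 2.6 1.9 0.0
   vertex 3.0 4.7 1.1
   vertex 4.9 0.5 0.7
  endloop
 endfacet
 facet normal -0.826 -0.127 -0.549
  outer loop
   vertex 1.3 3.0 1.7
   vertex 2.6 1.9 0.0
   vertex 0.1 0.0 4.2
  endloop
 endfacet
 facet normal -0.612 0.363 -0.703
  outer loop
   vertex 1.3 3.0 1.7
   vertex 3.0 4.7 1.1
   vertex 2.6 1.9 0.0
  endloop
 endfacet
 facet normal 0.589 -0.004 0.808
  outer loop
   vertex 1.5 4.3 3.2
   vertex 0.1 0.0 4.2
   vertex 4.9 0.5 0.7
  endloop
 endfacet
 facet normal -0.952 0.283 -0.118
  outer loop
   vertex 1.5 4.3 3.2
   vertex 1.3 3.0 1.7
   vertex 0.1 0.0 4.2
  endloop
 endfacet
 facet normal -0.715 0.573 -0.401
  outer loop
   vertex 1.5 4.3 3.2
   vertex 3.0 4.7 1.1
   vertex 1.3 3.0 1.7
  endloop
 endfacet
 facet normal 0.854 0.350 0.384
  outer loop
   vertex 2.8 4.2 2.0
   vertex 4.9 0.5 0.7
   vertex 3.0 4.7 1.1
  endloop
 endfacet
 facet normal 0.678 0.131 0.723
  outer loop
   vertex 2.8 4.2 2.0
   vertex 1.5 4.3 3.2
   vertex 4.9 0.5 0.7
  endloop
 endfacet
 facet normal 0.516 0.695 0.501
  outer loop
   vertex 2.8 4.2 2.0
   vertex 3.0 4.7 1.1
   vertex 1.5 4.3 3.2
  endloop
 endfacet
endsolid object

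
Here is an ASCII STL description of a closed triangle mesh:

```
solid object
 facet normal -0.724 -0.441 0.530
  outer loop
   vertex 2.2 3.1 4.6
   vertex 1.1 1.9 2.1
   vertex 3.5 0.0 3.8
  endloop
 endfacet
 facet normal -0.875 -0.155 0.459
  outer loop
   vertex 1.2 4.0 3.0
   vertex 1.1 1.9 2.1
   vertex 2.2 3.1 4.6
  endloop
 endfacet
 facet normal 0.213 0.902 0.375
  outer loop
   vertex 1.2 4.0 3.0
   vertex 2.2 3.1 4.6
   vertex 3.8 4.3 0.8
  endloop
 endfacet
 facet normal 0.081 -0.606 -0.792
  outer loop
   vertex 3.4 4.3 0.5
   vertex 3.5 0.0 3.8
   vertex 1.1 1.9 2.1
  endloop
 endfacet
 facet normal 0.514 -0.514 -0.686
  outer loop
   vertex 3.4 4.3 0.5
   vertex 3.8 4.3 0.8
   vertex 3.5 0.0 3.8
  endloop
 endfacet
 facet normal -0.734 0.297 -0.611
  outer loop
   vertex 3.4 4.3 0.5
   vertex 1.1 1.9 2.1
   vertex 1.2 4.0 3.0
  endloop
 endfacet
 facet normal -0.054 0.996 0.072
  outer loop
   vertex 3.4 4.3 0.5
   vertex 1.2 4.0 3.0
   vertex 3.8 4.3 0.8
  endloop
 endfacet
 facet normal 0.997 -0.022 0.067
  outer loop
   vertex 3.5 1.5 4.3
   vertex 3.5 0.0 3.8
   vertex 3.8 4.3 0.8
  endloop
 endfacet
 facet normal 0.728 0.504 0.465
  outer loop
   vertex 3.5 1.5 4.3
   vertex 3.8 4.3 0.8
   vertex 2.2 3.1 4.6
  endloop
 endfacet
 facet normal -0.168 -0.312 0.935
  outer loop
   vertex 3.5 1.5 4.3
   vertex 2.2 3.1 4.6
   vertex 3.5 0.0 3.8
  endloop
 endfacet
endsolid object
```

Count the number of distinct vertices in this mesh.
7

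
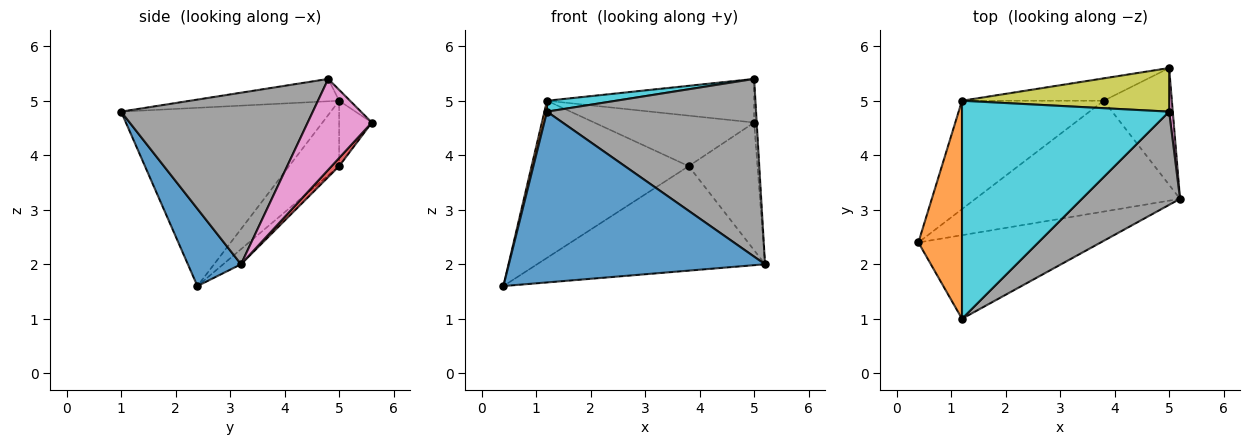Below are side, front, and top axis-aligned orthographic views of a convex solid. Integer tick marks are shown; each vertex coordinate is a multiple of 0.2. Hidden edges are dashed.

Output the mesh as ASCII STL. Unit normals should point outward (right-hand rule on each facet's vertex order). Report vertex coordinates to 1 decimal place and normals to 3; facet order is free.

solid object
 facet normal 0.183 -0.883 -0.432
  outer loop
   vertex 1.2 1.0 4.8
   vertex 0.4 2.4 1.6
   vertex 5.2 3.2 2.0
  endloop
 endfacet
 facet normal -0.971 -0.012 0.238
  outer loop
   vertex 1.2 5.0 5.0
   vertex 0.4 2.4 1.6
   vertex 1.2 1.0 4.8
  endloop
 endfacet
 facet normal -0.054 0.685 -0.727
  outer loop
   vertex 3.8 5.0 3.8
   vertex 5.2 3.2 2.0
   vertex 0.4 2.4 1.6
  endloop
 endfacet
 facet normal 0.081 0.735 -0.673
  outer loop
   vertex 3.8 5.0 3.8
   vertex 5.0 5.6 4.6
   vertex 5.2 3.2 2.0
  endloop
 endfacet
 facet normal -0.254 0.796 -0.549
  outer loop
   vertex 3.8 5.0 3.8
   vertex 0.4 2.4 1.6
   vertex 1.2 5.0 5.0
  endloop
 endfacet
 facet normal -0.184 0.899 -0.398
  outer loop
   vertex 3.8 5.0 3.8
   vertex 1.2 5.0 5.0
   vertex 5.0 5.6 4.6
  endloop
 endfacet
 facet normal 0.998 0.040 0.040
  outer loop
   vertex 5.0 4.8 5.4
   vertex 5.2 3.2 2.0
   vertex 5.0 5.6 4.6
  endloop
 endfacet
 facet normal 0.630 -0.687 0.361
  outer loop
   vertex 5.0 4.8 5.4
   vertex 1.2 1.0 4.8
   vertex 5.2 3.2 2.0
  endloop
 endfacet
 facet normal -0.037 0.707 0.707
  outer loop
   vertex 5.0 4.8 5.4
   vertex 5.0 5.6 4.6
   vertex 1.2 5.0 5.0
  endloop
 endfacet
 facet normal -0.107 -0.050 0.993
  outer loop
   vertex 5.0 4.8 5.4
   vertex 1.2 5.0 5.0
   vertex 1.2 1.0 4.8
  endloop
 endfacet
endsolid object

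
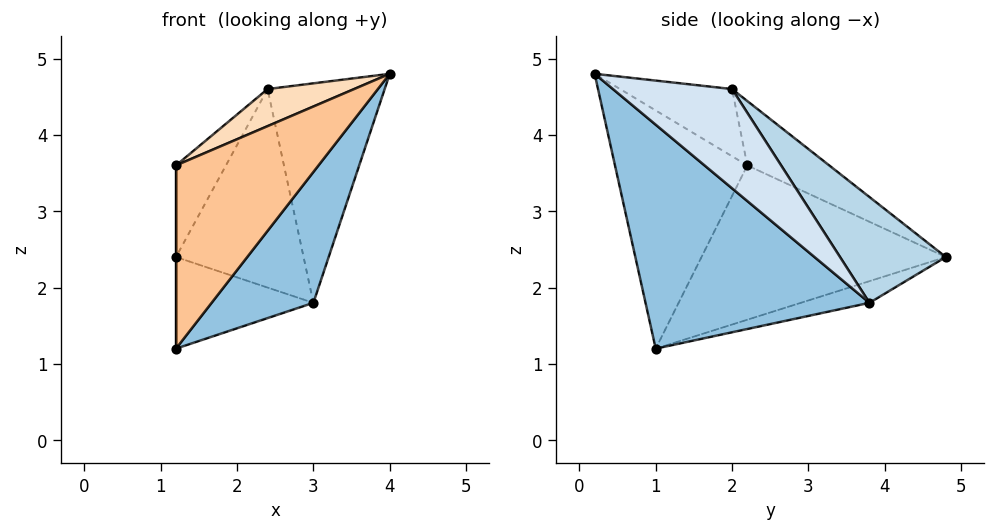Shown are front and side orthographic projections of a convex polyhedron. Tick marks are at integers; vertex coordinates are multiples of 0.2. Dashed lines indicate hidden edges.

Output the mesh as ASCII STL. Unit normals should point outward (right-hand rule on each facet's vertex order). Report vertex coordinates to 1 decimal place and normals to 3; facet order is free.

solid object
 facet normal -0.149 0.298 -0.943
  outer loop
   vertex 3.0 3.8 1.8
   vertex 1.2 1.0 1.2
   vertex 1.2 4.8 2.4
  endloop
 endfacet
 facet normal 0.711 -0.323 -0.625
  outer loop
   vertex 3.0 3.8 1.8
   vertex 4.0 0.2 4.8
   vertex 1.2 1.0 1.2
  endloop
 endfacet
 facet normal 0.540 0.651 0.534
  outer loop
   vertex 3.0 3.8 1.8
   vertex 1.2 4.8 2.4
   vertex 2.4 2.0 4.6
  endloop
 endfacet
 facet normal 0.611 0.600 0.517
  outer loop
   vertex 3.0 3.8 1.8
   vertex 2.4 2.0 4.6
   vertex 4.0 0.2 4.8
  endloop
 endfacet
 facet normal -1.000 0.000 0.000
  outer loop
   vertex 1.2 2.2 3.6
   vertex 1.2 4.8 2.4
   vertex 1.2 1.0 1.2
  endloop
 endfacet
 facet normal -0.566 0.345 0.748
  outer loop
   vertex 1.2 2.2 3.6
   vertex 2.4 2.0 4.6
   vertex 1.2 4.8 2.4
  endloop
 endfacet
 facet normal -0.639 -0.688 0.344
  outer loop
   vertex 1.2 2.2 3.6
   vertex 1.2 1.0 1.2
   vertex 4.0 0.2 4.8
  endloop
 endfacet
 facet normal -0.610 -0.471 0.637
  outer loop
   vertex 1.2 2.2 3.6
   vertex 4.0 0.2 4.8
   vertex 2.4 2.0 4.6
  endloop
 endfacet
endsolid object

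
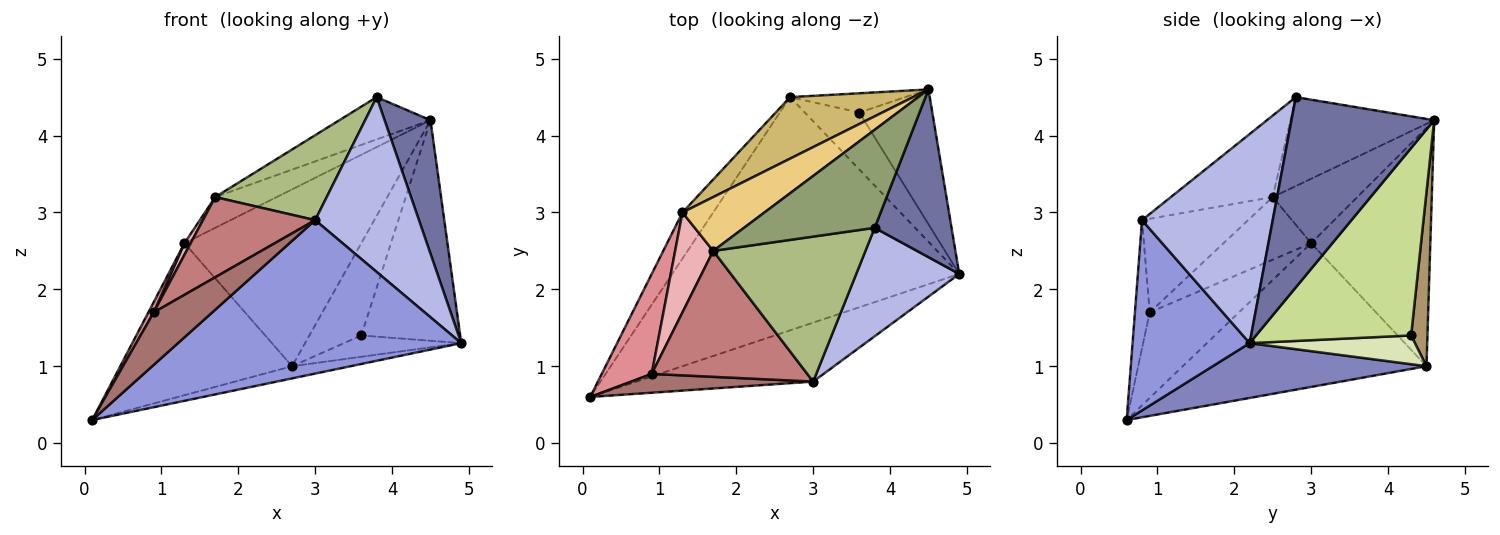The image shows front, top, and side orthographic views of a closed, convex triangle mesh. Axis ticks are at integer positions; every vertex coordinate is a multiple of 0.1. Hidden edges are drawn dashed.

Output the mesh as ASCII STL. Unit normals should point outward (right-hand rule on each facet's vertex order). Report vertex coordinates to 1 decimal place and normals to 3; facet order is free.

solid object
 facet normal 0.889 -0.286 0.359
  outer loop
   vertex 3.8 2.8 4.5
   vertex 4.9 2.2 1.3
   vertex 4.5 4.6 4.2
  endloop
 endfacet
 facet normal 0.187 0.051 -0.981
  outer loop
   vertex 2.7 4.5 1.0
   vertex 4.9 2.2 1.3
   vertex 0.1 0.6 0.3
  endloop
 endfacet
 facet normal 0.360 -0.871 -0.335
  outer loop
   vertex 3.0 0.8 2.9
   vertex 0.1 0.6 0.3
   vertex 4.9 2.2 1.3
  endloop
 endfacet
 facet normal 0.731 -0.580 0.360
  outer loop
   vertex 3.0 0.8 2.9
   vertex 4.9 2.2 1.3
   vertex 3.8 2.8 4.5
  endloop
 endfacet
 facet normal -0.530 0.336 0.779
  outer loop
   vertex 1.7 2.5 3.2
   vertex 3.8 2.8 4.5
   vertex 4.5 4.6 4.2
  endloop
 endfacet
 facet normal -0.419 -0.459 0.783
  outer loop
   vertex 1.7 2.5 3.2
   vertex 3.0 0.8 2.9
   vertex 3.8 2.8 4.5
  endloop
 endfacet
 facet normal 0.801 0.511 -0.312
  outer loop
   vertex 3.6 4.3 1.4
   vertex 4.5 4.6 4.2
   vertex 4.9 2.2 1.3
  endloop
 endfacet
 facet normal 0.443 0.314 -0.840
  outer loop
   vertex 3.6 4.3 1.4
   vertex 4.9 2.2 1.3
   vertex 2.7 4.5 1.0
  endloop
 endfacet
 facet normal 0.295 0.936 -0.195
  outer loop
   vertex 3.6 4.3 1.4
   vertex 2.7 4.5 1.0
   vertex 4.5 4.6 4.2
  endloop
 endfacet
 facet normal -0.537 0.797 0.277
  outer loop
   vertex 1.3 3.0 2.6
   vertex 4.5 4.6 4.2
   vertex 2.7 4.5 1.0
  endloop
 endfacet
 facet normal -0.564 0.410 0.717
  outer loop
   vertex 1.3 3.0 2.6
   vertex 1.7 2.5 3.2
   vertex 4.5 4.6 4.2
  endloop
 endfacet
 facet normal -0.805 0.568 -0.172
  outer loop
   vertex 1.3 3.0 2.6
   vertex 2.7 4.5 1.0
   vertex 0.1 0.6 0.3
  endloop
 endfacet
 facet normal -0.231 -0.916 0.328
  outer loop
   vertex 0.9 0.9 1.7
   vertex 0.1 0.6 0.3
   vertex 3.0 0.8 2.9
  endloop
 endfacet
 facet normal -0.453 -0.479 0.752
  outer loop
   vertex 0.9 0.9 1.7
   vertex 3.0 0.8 2.9
   vertex 1.7 2.5 3.2
  endloop
 endfacet
 facet normal -0.862 -0.052 0.504
  outer loop
   vertex 0.9 0.9 1.7
   vertex 1.3 3.0 2.6
   vertex 0.1 0.6 0.3
  endloop
 endfacet
 facet normal -0.853 -0.060 0.519
  outer loop
   vertex 0.9 0.9 1.7
   vertex 1.7 2.5 3.2
   vertex 1.3 3.0 2.6
  endloop
 endfacet
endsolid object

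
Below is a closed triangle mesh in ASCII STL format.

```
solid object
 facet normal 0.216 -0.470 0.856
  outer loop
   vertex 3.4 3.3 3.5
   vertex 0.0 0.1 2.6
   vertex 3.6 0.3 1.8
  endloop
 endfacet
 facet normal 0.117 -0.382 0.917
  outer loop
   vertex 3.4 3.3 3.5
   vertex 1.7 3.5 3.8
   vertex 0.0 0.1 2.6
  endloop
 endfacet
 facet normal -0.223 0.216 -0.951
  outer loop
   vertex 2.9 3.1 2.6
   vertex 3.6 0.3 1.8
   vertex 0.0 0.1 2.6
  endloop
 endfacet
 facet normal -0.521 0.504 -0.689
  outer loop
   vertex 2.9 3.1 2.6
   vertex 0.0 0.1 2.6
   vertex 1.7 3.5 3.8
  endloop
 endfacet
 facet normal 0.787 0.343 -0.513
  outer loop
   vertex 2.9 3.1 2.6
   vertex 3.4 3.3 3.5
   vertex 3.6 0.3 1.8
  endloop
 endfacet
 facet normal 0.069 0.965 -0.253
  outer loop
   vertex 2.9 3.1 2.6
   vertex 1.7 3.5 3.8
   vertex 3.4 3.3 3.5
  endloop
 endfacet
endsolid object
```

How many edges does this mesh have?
9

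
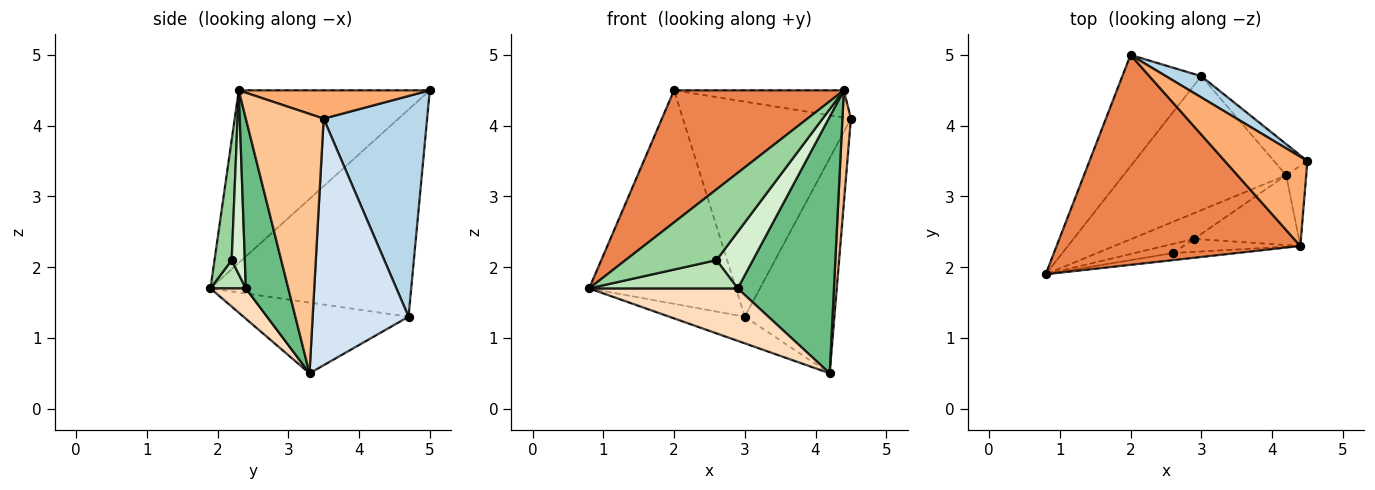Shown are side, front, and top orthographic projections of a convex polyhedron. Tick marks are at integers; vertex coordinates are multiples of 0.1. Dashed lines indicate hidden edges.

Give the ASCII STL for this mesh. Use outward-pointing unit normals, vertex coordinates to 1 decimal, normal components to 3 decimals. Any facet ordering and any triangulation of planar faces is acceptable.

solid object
 facet normal -0.772 0.564 -0.294
  outer loop
   vertex 3.0 4.7 1.3
   vertex 0.8 1.9 1.7
   vertex 2.0 5.0 4.5
  endloop
 endfacet
 facet normal -0.392 0.179 -0.902
  outer loop
   vertex 3.0 4.7 1.3
   vertex 4.2 3.3 0.5
   vertex 0.8 1.9 1.7
  endloop
 endfacet
 facet normal 0.523 0.849 0.084
  outer loop
   vertex 3.0 4.7 1.3
   vertex 2.0 5.0 4.5
   vertex 4.5 3.5 4.1
  endloop
 endfacet
 facet normal 0.727 0.679 -0.098
  outer loop
   vertex 3.0 4.7 1.3
   vertex 4.5 3.5 4.1
   vertex 4.2 3.3 0.5
  endloop
 endfacet
 facet normal -0.514 -0.457 0.726
  outer loop
   vertex 4.4 2.3 4.5
   vertex 2.0 5.0 4.5
   vertex 0.8 1.9 1.7
  endloop
 endfacet
 facet normal 0.312 0.277 0.909
  outer loop
   vertex 4.4 2.3 4.5
   vertex 4.5 3.5 4.1
   vertex 2.0 5.0 4.5
  endloop
 endfacet
 facet normal 0.991 -0.108 -0.077
  outer loop
   vertex 4.4 2.3 4.5
   vertex 4.2 3.3 0.5
   vertex 4.5 3.5 4.1
  endloop
 endfacet
 facet normal 0.209 -0.877 -0.432
  outer loop
   vertex 2.9 2.4 1.7
   vertex 0.8 1.9 1.7
   vertex 4.2 3.3 0.5
  endloop
 endfacet
 facet normal 0.392 -0.888 -0.242
  outer loop
   vertex 2.9 2.4 1.7
   vertex 4.2 3.3 0.5
   vertex 4.4 2.3 4.5
  endloop
 endfacet
 facet normal 0.185 -0.978 -0.098
  outer loop
   vertex 2.6 2.2 2.1
   vertex 4.4 2.3 4.5
   vertex 0.8 1.9 1.7
  endloop
 endfacet
 facet normal 0.221 -0.928 -0.298
  outer loop
   vertex 2.6 2.2 2.1
   vertex 0.8 1.9 1.7
   vertex 2.9 2.4 1.7
  endloop
 endfacet
 facet normal 0.332 -0.919 -0.211
  outer loop
   vertex 2.6 2.2 2.1
   vertex 2.9 2.4 1.7
   vertex 4.4 2.3 4.5
  endloop
 endfacet
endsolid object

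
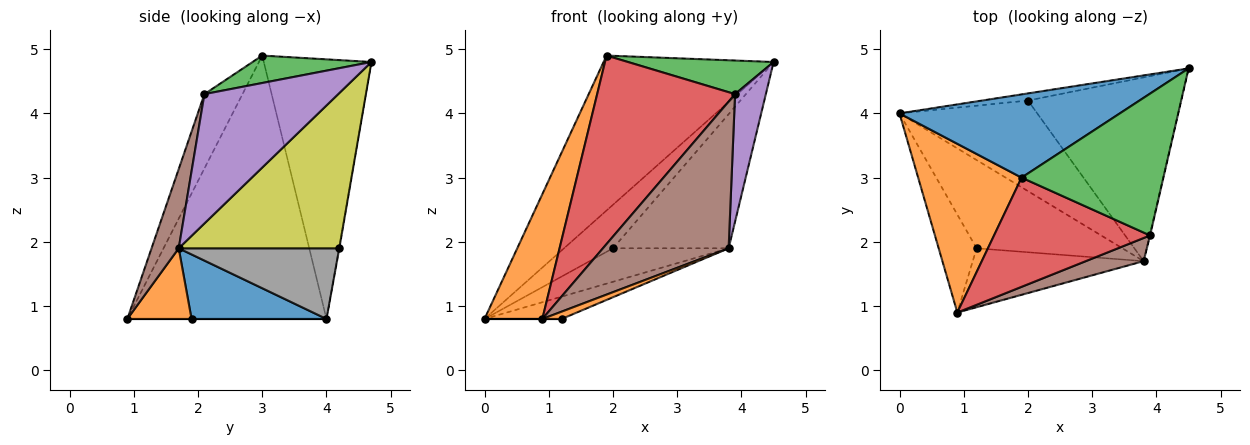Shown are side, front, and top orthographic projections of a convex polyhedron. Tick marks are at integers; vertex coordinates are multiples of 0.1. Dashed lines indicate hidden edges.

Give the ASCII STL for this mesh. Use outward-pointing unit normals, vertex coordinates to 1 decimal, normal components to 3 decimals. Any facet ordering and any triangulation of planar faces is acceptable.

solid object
 facet normal -0.487 0.769 0.413
  outer loop
   vertex 1.9 3.0 4.9
   vertex 4.5 4.7 4.8
   vertex 0.0 4.0 0.8
  endloop
 endfacet
 facet normal -0.899 -0.261 0.353
  outer loop
   vertex 1.9 3.0 4.9
   vertex 0.0 4.0 0.8
   vertex 0.9 0.9 0.8
  endloop
 endfacet
 facet normal 0.185 -0.227 0.956
  outer loop
   vertex 3.9 2.1 4.3
   vertex 4.5 4.7 4.8
   vertex 1.9 3.0 4.9
  endloop
 endfacet
 facet normal -0.232 -0.842 0.488
  outer loop
   vertex 3.9 2.1 4.3
   vertex 1.9 3.0 4.9
   vertex 0.9 0.9 0.8
  endloop
 endfacet
 facet normal 0.975 -0.224 -0.003
  outer loop
   vertex 3.8 1.7 1.9
   vertex 4.5 4.7 4.8
   vertex 3.9 2.1 4.3
  endloop
 endfacet
 facet normal 0.209 -0.966 0.152
  outer loop
   vertex 3.8 1.7 1.9
   vertex 3.9 2.1 4.3
   vertex 0.9 0.9 0.8
  endloop
 endfacet
 facet normal -0.010 0.987 -0.162
  outer loop
   vertex 2.0 4.2 1.9
   vertex 0.0 4.0 0.8
   vertex 4.5 4.7 4.8
  endloop
 endfacet
 facet normal 0.434 0.312 -0.845
  outer loop
   vertex 2.0 4.2 1.9
   vertex 3.8 1.7 1.9
   vertex 0.0 4.0 0.8
  endloop
 endfacet
 facet normal 0.634 0.456 -0.625
  outer loop
   vertex 2.0 4.2 1.9
   vertex 4.5 4.7 4.8
   vertex 3.8 1.7 1.9
  endloop
 endfacet
 facet normal 0.000 0.000 -1.000
  outer loop
   vertex 1.2 1.9 0.8
   vertex 0.9 0.9 0.8
   vertex 0.0 4.0 0.8
  endloop
 endfacet
 facet normal 0.394 0.225 -0.891
  outer loop
   vertex 1.2 1.9 0.8
   vertex 0.0 4.0 0.8
   vertex 3.8 1.7 1.9
  endloop
 endfacet
 facet normal 0.380 -0.114 -0.918
  outer loop
   vertex 1.2 1.9 0.8
   vertex 3.8 1.7 1.9
   vertex 0.9 0.9 0.8
  endloop
 endfacet
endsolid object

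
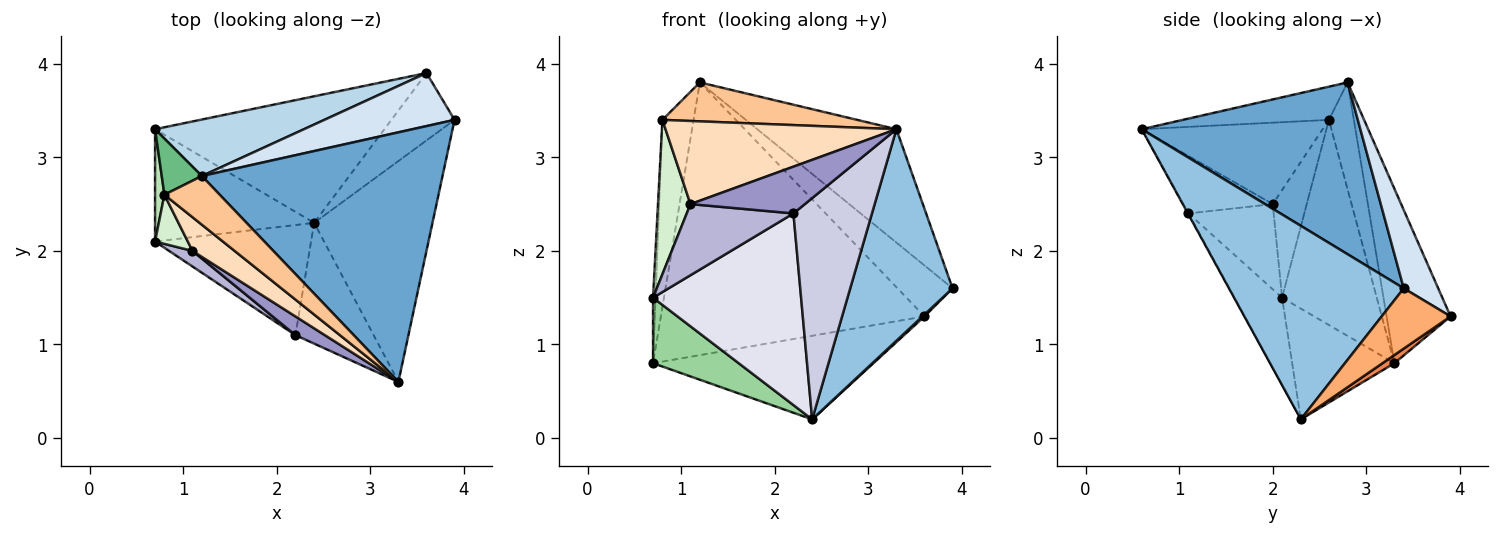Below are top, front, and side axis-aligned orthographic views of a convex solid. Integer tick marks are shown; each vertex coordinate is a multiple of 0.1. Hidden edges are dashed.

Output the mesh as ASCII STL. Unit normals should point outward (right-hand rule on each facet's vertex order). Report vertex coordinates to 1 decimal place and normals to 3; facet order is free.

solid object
 facet normal 0.545 0.347 0.763
  outer loop
   vertex 1.2 2.8 3.8
   vertex 3.3 0.6 3.3
   vertex 3.9 3.4 1.6
  endloop
 endfacet
 facet normal 0.763 -0.447 -0.467
  outer loop
   vertex 2.4 2.3 0.2
   vertex 3.9 3.4 1.6
   vertex 3.3 0.6 3.3
  endloop
 endfacet
 facet normal -0.231 0.953 0.197
  outer loop
   vertex 3.6 3.9 1.3
   vertex 0.7 3.3 0.8
   vertex 1.2 2.8 3.8
  endloop
 endfacet
 facet normal 0.398 0.636 0.662
  outer loop
   vertex 3.6 3.9 1.3
   vertex 1.2 2.8 3.8
   vertex 3.9 3.4 1.6
  endloop
 endfacet
 facet normal 0.030 0.551 -0.834
  outer loop
   vertex 3.6 3.9 1.3
   vertex 2.4 2.3 0.2
   vertex 0.7 3.3 0.8
  endloop
 endfacet
 facet normal 0.690 -0.020 -0.724
  outer loop
   vertex 3.6 3.9 1.3
   vertex 3.9 3.4 1.6
   vertex 2.4 2.3 0.2
  endloop
 endfacet
 facet normal -0.424 -0.566 0.707
  outer loop
   vertex 0.8 2.6 3.4
   vertex 3.3 0.6 3.3
   vertex 1.2 2.8 3.8
  endloop
 endfacet
 facet normal -0.588 -0.750 0.304
  outer loop
   vertex 0.8 2.6 3.4
   vertex 1.1 2.0 2.5
   vertex 3.3 0.6 3.3
  endloop
 endfacet
 facet normal -0.608 0.760 0.228
  outer loop
   vertex 0.8 2.6 3.4
   vertex 1.2 2.8 3.8
   vertex 0.7 3.3 0.8
  endloop
 endfacet
 facet normal -0.515 -0.432 -0.740
  outer loop
   vertex 0.7 2.1 1.5
   vertex 0.7 3.3 0.8
   vertex 2.4 2.3 0.2
  endloop
 endfacet
 facet normal -0.999 0.027 0.046
  outer loop
   vertex 0.7 2.1 1.5
   vertex 0.8 2.6 3.4
   vertex 0.7 3.3 0.8
  endloop
 endfacet
 facet normal -0.706 -0.675 0.215
  outer loop
   vertex 0.7 2.1 1.5
   vertex 1.1 2.0 2.5
   vertex 0.8 2.6 3.4
  endloop
 endfacet
 facet normal -0.587 -0.751 0.301
  outer loop
   vertex 2.2 1.1 2.4
   vertex 3.3 0.6 3.3
   vertex 1.1 2.0 2.5
  endloop
 endfacet
 facet normal -0.615 -0.770 0.169
  outer loop
   vertex 2.2 1.1 2.4
   vertex 1.1 2.0 2.5
   vertex 0.7 2.1 1.5
  endloop
 endfacet
 facet normal -0.007 -0.878 -0.479
  outer loop
   vertex 2.2 1.1 2.4
   vertex 2.4 2.3 0.2
   vertex 3.3 0.6 3.3
  endloop
 endfacet
 facet normal -0.269 -0.835 -0.480
  outer loop
   vertex 2.2 1.1 2.4
   vertex 0.7 2.1 1.5
   vertex 2.4 2.3 0.2
  endloop
 endfacet
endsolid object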